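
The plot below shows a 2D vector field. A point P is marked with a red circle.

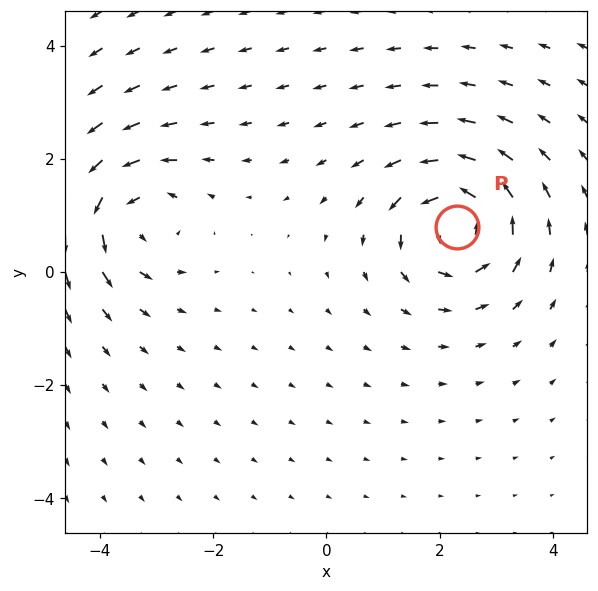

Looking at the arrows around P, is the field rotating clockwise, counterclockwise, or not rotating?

counterclockwise

Near P at (2.3, 0.8) the arrows circulate counterclockwise. The curl (z-component) there is about +5; positive curl means counterclockwise rotation.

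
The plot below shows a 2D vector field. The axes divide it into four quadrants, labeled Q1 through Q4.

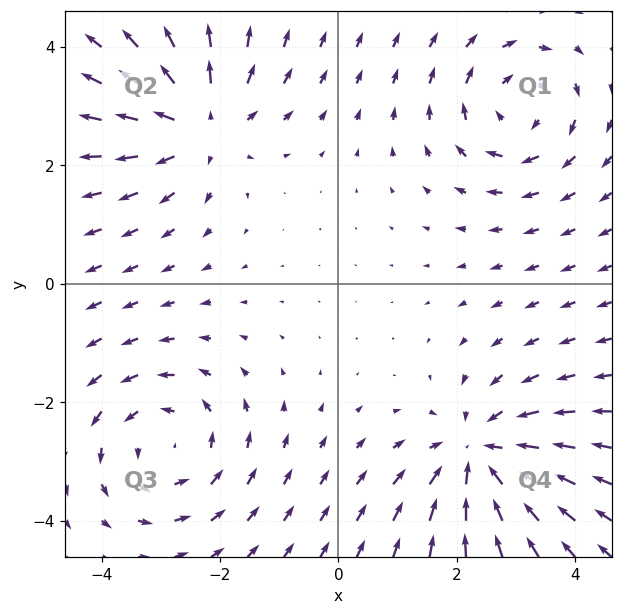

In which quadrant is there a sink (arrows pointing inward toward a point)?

Q4

The sink sits at approximately (2.4, -2.9), which lies in quadrant Q4. The divergence there is about -4, negative as expected for a sink.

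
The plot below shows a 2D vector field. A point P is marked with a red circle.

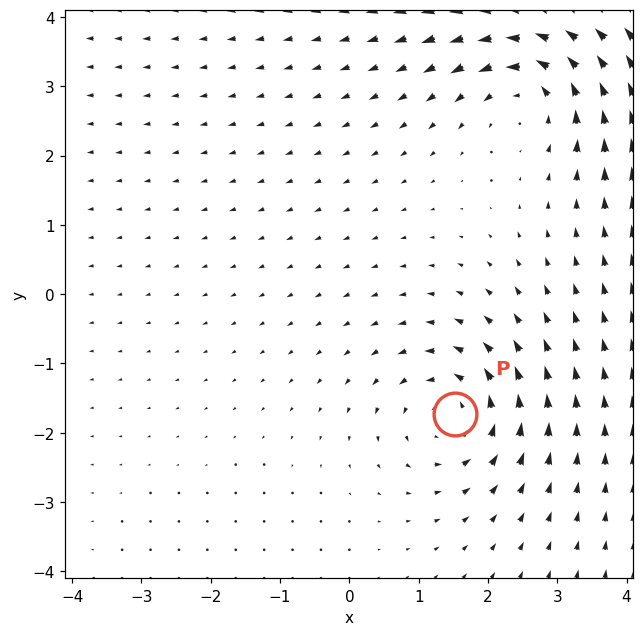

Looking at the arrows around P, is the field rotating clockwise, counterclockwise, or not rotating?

Near P at (1.5, -1.7) the arrows circulate counterclockwise. The curl (z-component) there is about +4; positive curl means counterclockwise rotation.

counterclockwise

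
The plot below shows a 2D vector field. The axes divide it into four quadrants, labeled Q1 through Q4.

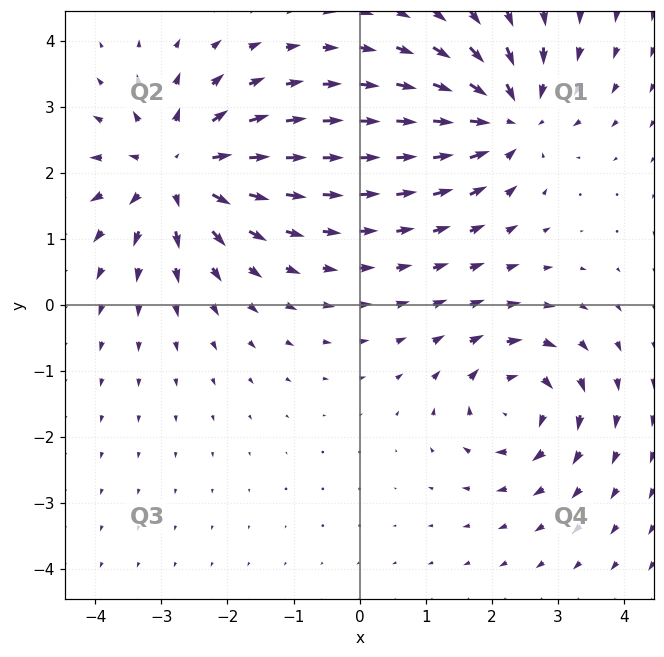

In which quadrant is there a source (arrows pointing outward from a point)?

Q2

The source sits at approximately (-2.8, 2.0), which lies in quadrant Q2. The divergence there is about +5, positive as expected for a source.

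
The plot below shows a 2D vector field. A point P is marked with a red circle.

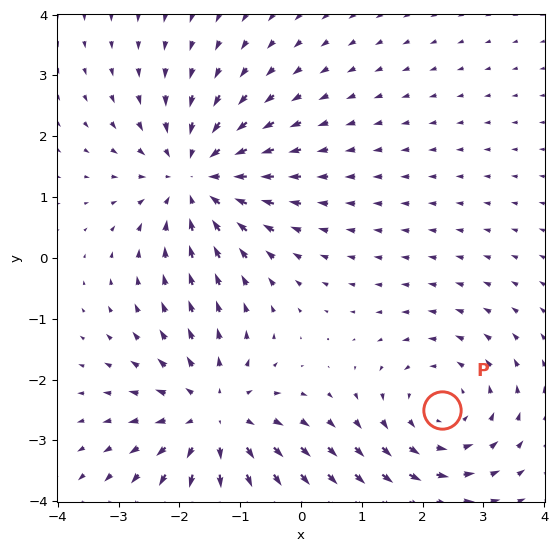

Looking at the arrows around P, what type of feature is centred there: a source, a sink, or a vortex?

vortex

At P (2.3, -2.5) the arrows circulate counterclockwise. Divergence ≈0, curl about +3 — near-zero divergence with nonzero curl is a vortex.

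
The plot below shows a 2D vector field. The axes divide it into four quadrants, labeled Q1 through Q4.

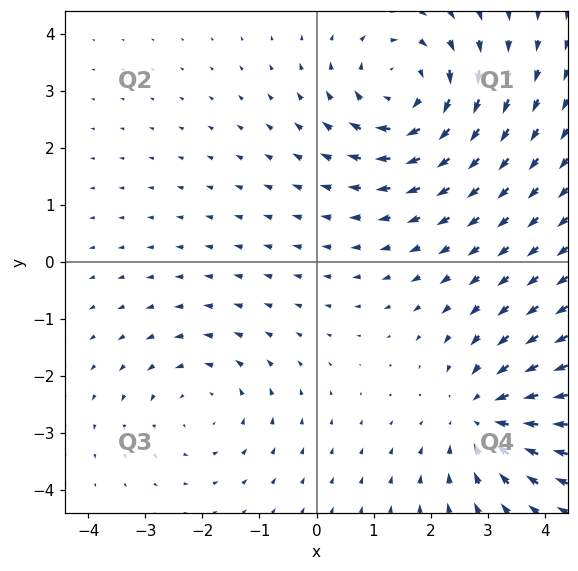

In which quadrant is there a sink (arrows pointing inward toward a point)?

Q4

The sink sits at approximately (2.9, -2.7), which lies in quadrant Q4. The divergence there is about -3, negative as expected for a sink.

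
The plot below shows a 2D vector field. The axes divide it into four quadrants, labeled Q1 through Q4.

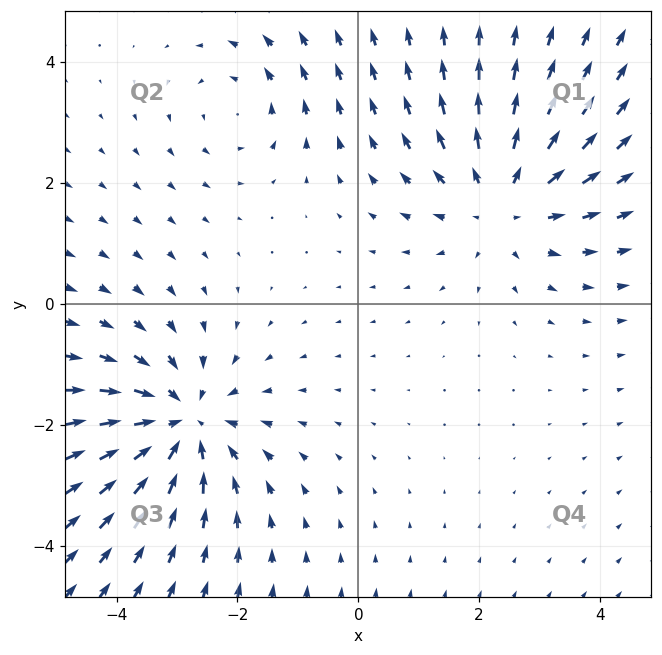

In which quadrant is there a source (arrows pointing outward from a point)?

Q1

The source sits at approximately (2.4, 1.7), which lies in quadrant Q1. The divergence there is about +4, positive as expected for a source.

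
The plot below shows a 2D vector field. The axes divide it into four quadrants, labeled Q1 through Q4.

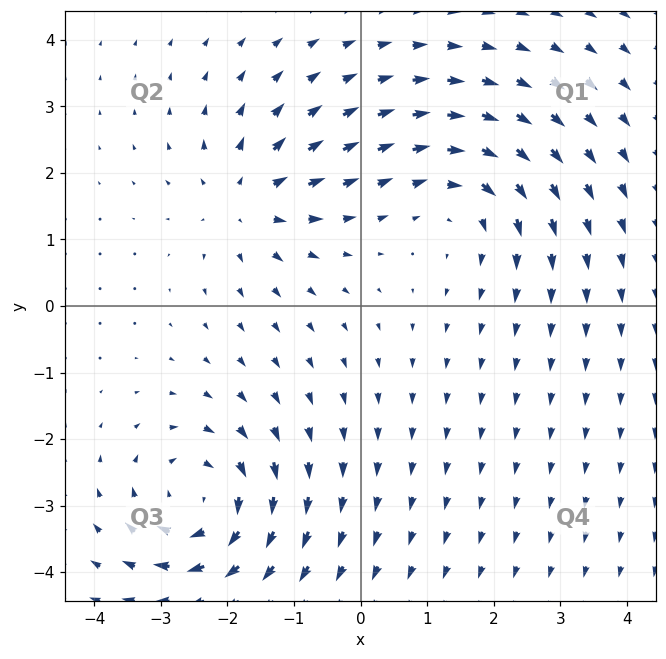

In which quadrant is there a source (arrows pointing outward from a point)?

Q2

The source sits at approximately (-1.7, 1.6), which lies in quadrant Q2. The divergence there is about +4, positive as expected for a source.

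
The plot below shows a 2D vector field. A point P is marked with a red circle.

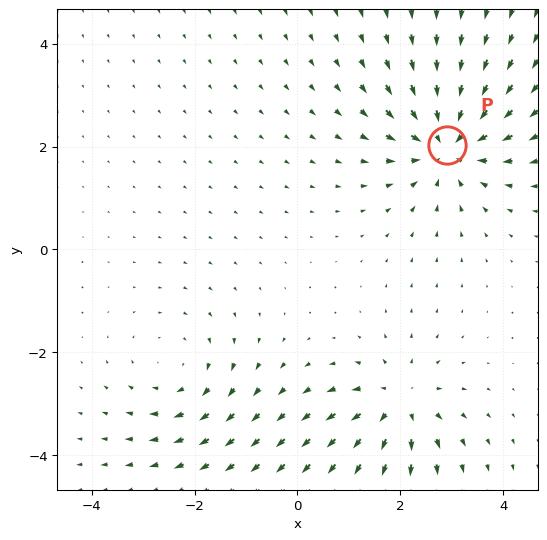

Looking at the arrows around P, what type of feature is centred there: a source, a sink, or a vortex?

sink

At P (2.9, 2.0) the arrows converge inward. Divergence about -5, curl ≈0 — negative divergence with near-zero curl is a sink.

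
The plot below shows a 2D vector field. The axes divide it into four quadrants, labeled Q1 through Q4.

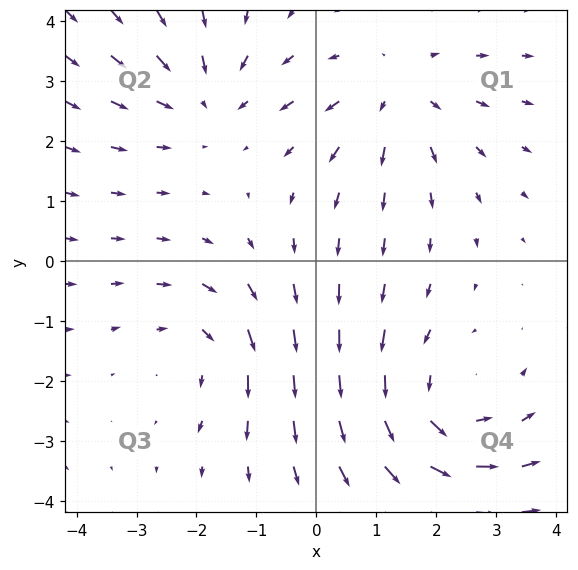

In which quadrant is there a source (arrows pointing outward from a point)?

The source sits at approximately (1.3, 2.8), which lies in quadrant Q1. The divergence there is about +3, positive as expected for a source.

Q1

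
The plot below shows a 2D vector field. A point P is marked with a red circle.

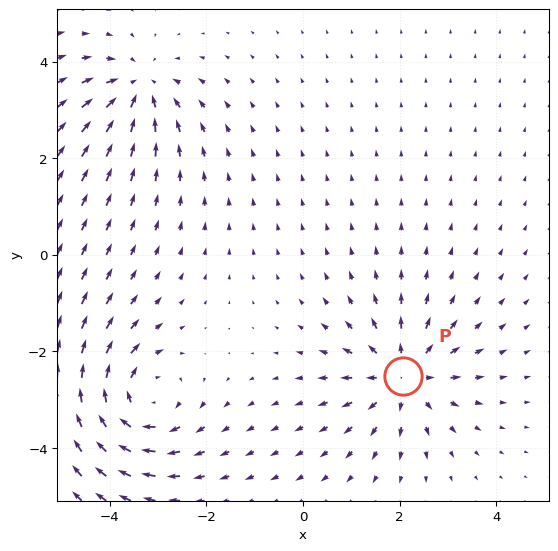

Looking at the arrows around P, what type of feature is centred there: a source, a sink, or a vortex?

At P (2.1, -2.5) the arrows spread outward. Divergence about +5, curl ≈0 — positive divergence with near-zero curl is a source.

source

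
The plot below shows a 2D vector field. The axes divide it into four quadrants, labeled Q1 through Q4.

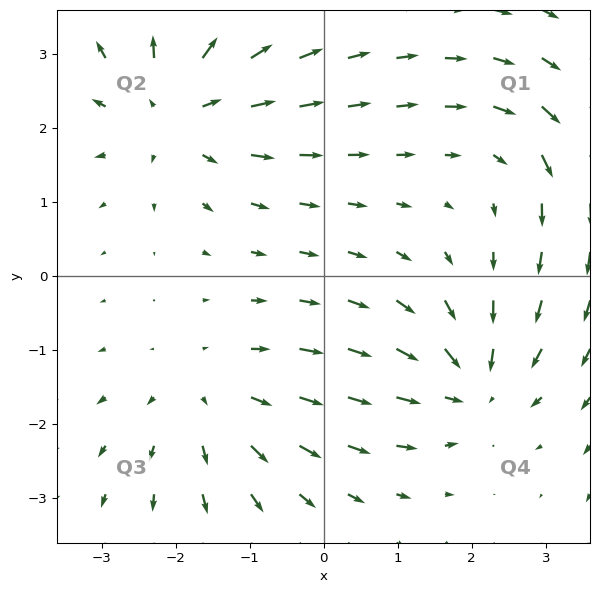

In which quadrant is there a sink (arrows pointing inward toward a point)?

Q4

The sink sits at approximately (2.0, -1.5), which lies in quadrant Q4. The divergence there is about -5, negative as expected for a sink.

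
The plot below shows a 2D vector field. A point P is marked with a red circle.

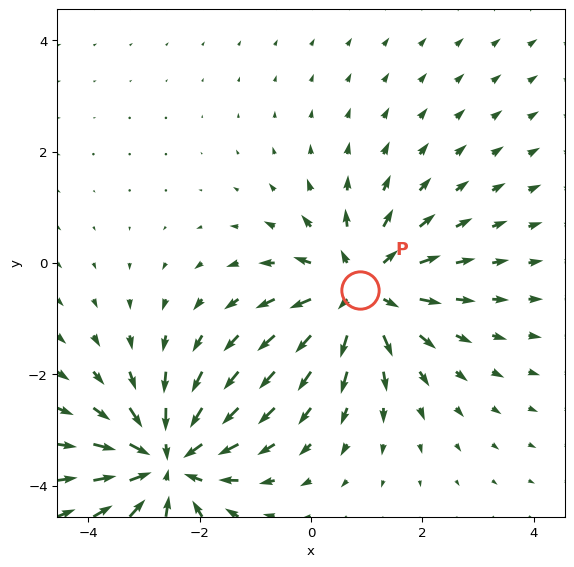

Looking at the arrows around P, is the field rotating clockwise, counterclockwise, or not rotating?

not rotating

Near P at (0.9, -0.5) the arrows show no circulation. The curl there is ≈0.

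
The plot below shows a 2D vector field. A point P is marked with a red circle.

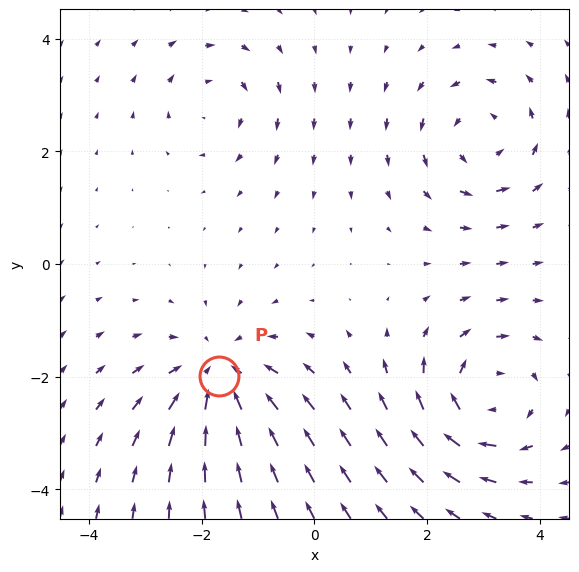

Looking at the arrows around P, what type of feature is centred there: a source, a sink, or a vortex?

sink

At P (-1.7, -2.0) the arrows converge inward. Divergence about -4, curl ≈0 — negative divergence with near-zero curl is a sink.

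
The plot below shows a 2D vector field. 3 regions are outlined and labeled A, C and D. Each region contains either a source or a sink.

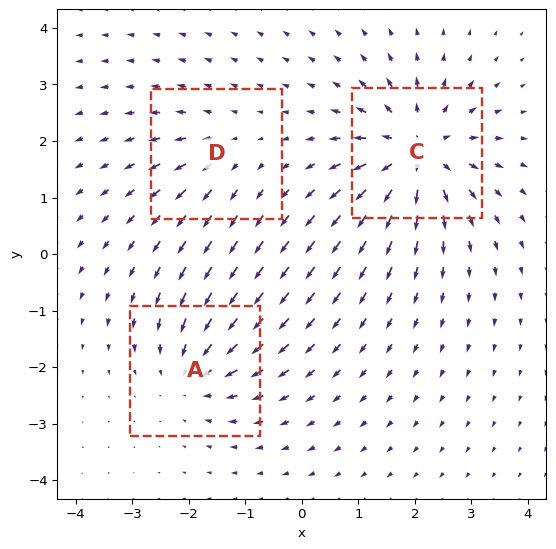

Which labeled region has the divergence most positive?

Divergence at each region's feature centre — A: about -3, C: about +5, D: about +2. Region C is most positive.

C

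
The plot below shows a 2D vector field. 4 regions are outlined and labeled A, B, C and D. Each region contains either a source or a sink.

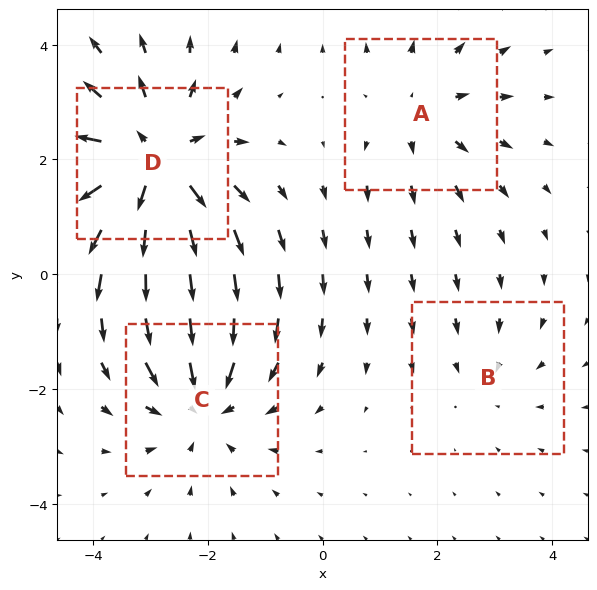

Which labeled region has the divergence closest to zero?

B

Divergence at each region's feature centre — A: about +3, B: about -2, C: about -4, D: about +6. Region B is closest to zero.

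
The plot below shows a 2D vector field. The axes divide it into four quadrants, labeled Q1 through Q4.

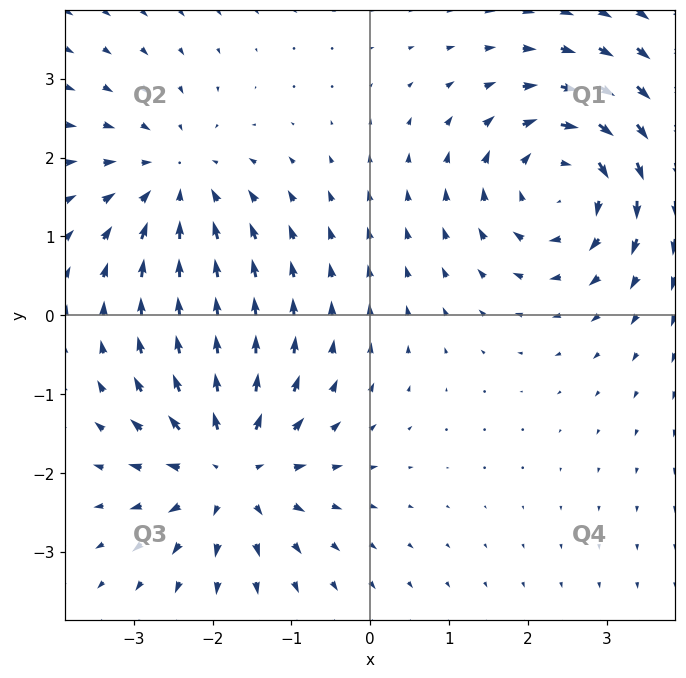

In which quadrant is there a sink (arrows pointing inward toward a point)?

The sink sits at approximately (-2.5, 1.7), which lies in quadrant Q2. The divergence there is about -2, negative as expected for a sink.

Q2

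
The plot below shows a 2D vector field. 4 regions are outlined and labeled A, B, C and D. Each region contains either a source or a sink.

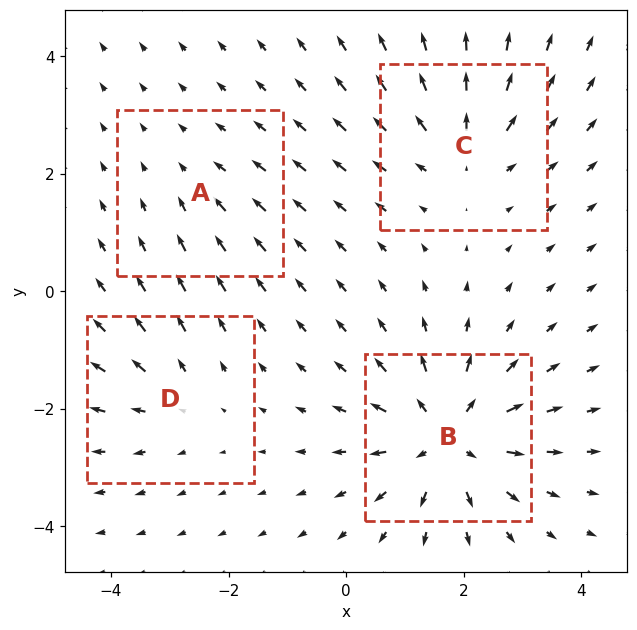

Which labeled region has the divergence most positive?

B

Divergence at each region's feature centre — A: about -2, B: about +7, C: about +4, D: about +3. Region B is most positive.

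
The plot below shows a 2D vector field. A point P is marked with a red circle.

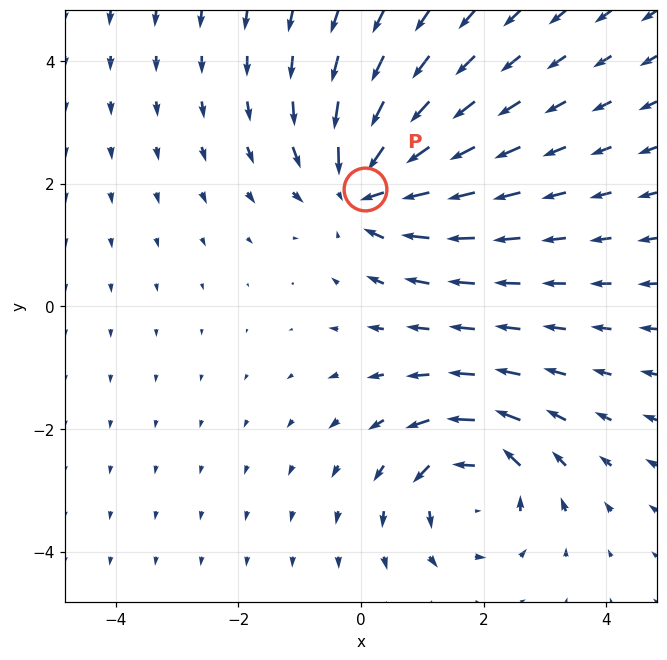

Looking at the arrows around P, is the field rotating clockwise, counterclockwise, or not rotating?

Near P at (0.1, 1.9) the arrows show no circulation. The curl there is ≈0.

not rotating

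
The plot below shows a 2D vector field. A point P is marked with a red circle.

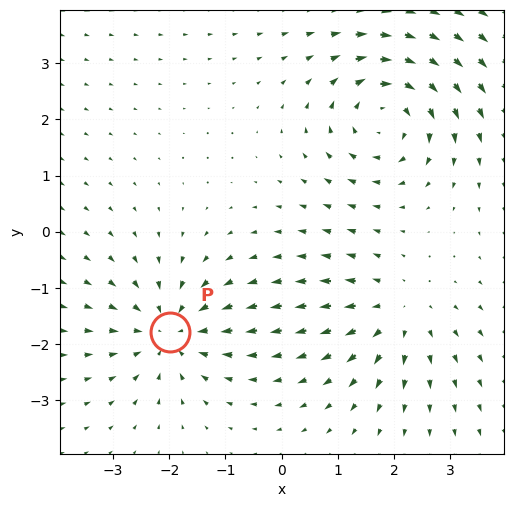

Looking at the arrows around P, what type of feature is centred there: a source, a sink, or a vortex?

At P (-2.0, -1.8) the arrows converge inward. Divergence about -4, curl ≈0 — negative divergence with near-zero curl is a sink.

sink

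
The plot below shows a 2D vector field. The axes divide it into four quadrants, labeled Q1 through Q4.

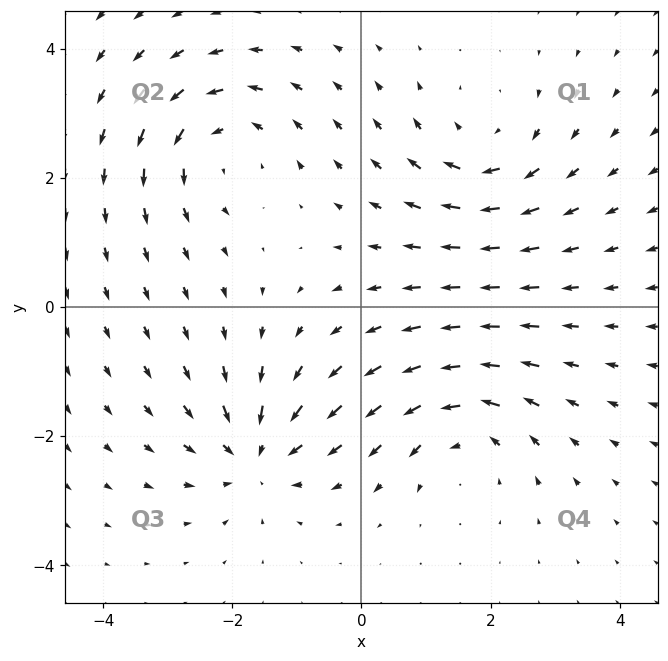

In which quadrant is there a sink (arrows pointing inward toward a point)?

The sink sits at approximately (-1.6, -2.3), which lies in quadrant Q3. The divergence there is about -5, negative as expected for a sink.

Q3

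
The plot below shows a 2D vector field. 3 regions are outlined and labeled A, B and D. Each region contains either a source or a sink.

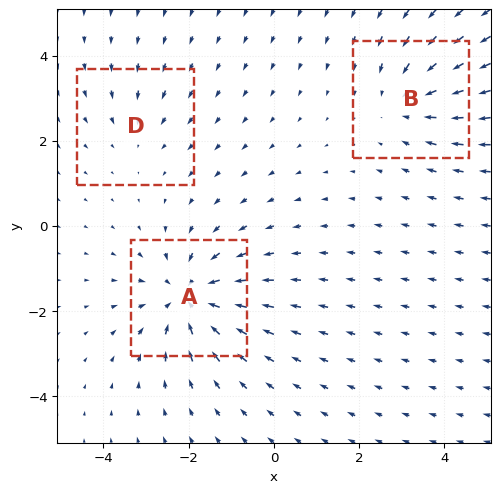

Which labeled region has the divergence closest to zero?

D

Divergence at each region's feature centre — A: about -5, B: about -3, D: about -2. Region D is closest to zero.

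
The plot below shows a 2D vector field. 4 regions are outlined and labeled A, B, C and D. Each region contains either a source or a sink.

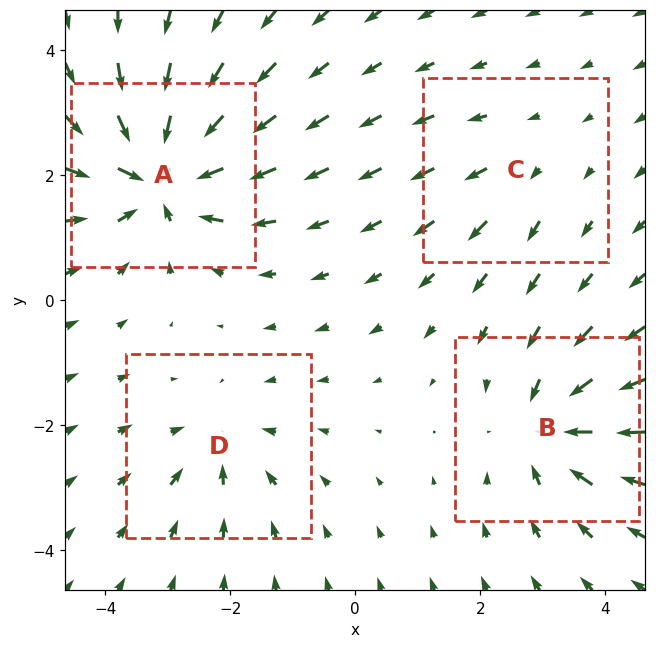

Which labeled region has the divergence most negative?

A

Divergence at each region's feature centre — A: about -8, B: about -5, C: about +2, D: about -4. Region A is most negative.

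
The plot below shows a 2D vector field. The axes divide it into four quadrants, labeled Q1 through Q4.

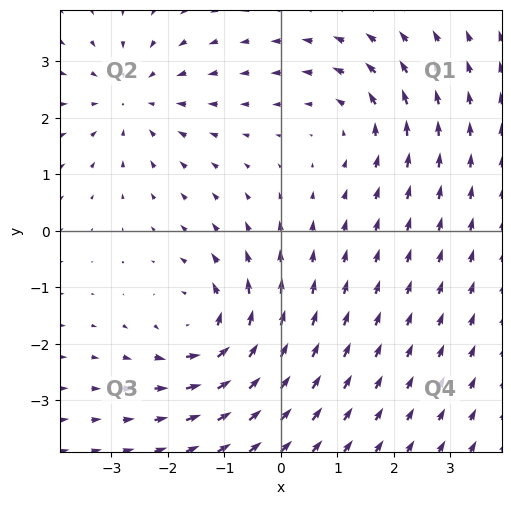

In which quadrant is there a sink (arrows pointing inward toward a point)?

The sink sits at approximately (-2.6, 2.3), which lies in quadrant Q2. The divergence there is about -3, negative as expected for a sink.

Q2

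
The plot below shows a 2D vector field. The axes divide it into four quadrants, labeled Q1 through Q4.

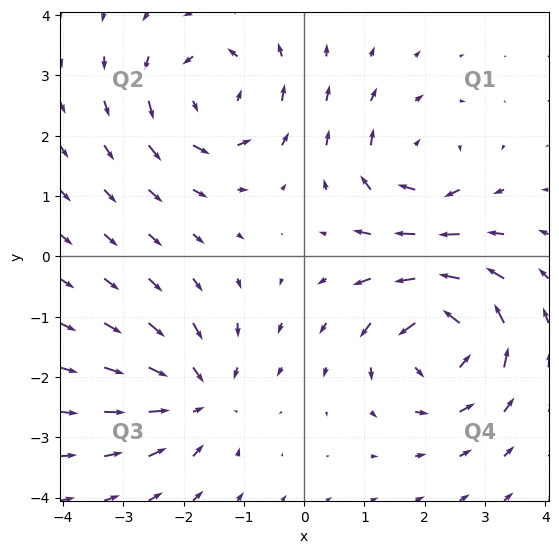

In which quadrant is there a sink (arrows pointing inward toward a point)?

The sink sits at approximately (-1.8, -2.3), which lies in quadrant Q3. The divergence there is about -4, negative as expected for a sink.

Q3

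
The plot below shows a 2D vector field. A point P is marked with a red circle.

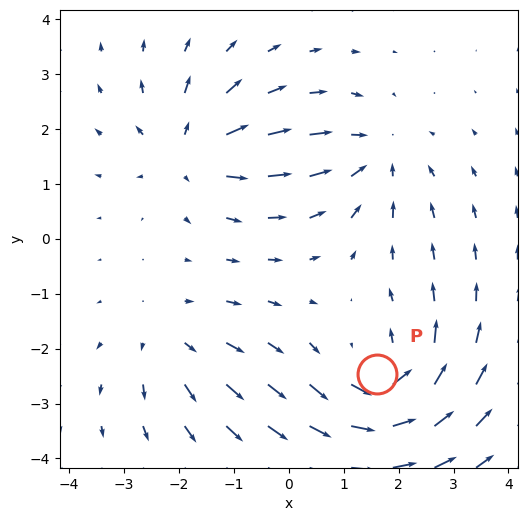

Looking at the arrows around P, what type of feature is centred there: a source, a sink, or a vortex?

At P (1.6, -2.5) the arrows circulate counterclockwise. Divergence ≈0, curl about +5 — near-zero divergence with nonzero curl is a vortex.

vortex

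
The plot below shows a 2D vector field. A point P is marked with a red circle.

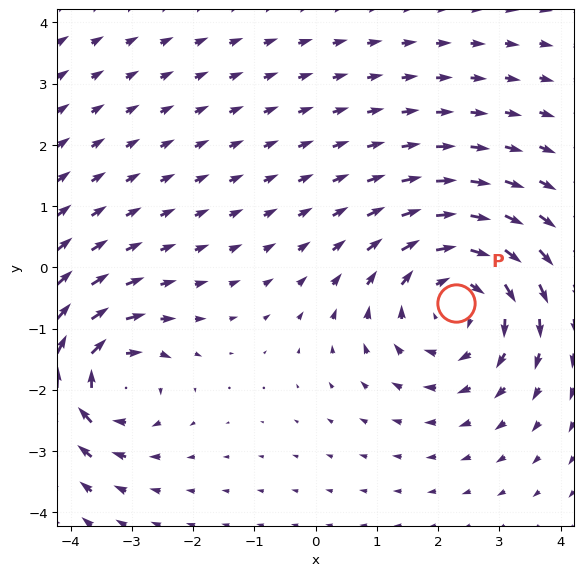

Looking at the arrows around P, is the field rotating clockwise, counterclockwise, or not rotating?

clockwise

Near P at (2.3, -0.6) the arrows circulate clockwise. The curl (z-component) there is about -3; negative curl means clockwise rotation.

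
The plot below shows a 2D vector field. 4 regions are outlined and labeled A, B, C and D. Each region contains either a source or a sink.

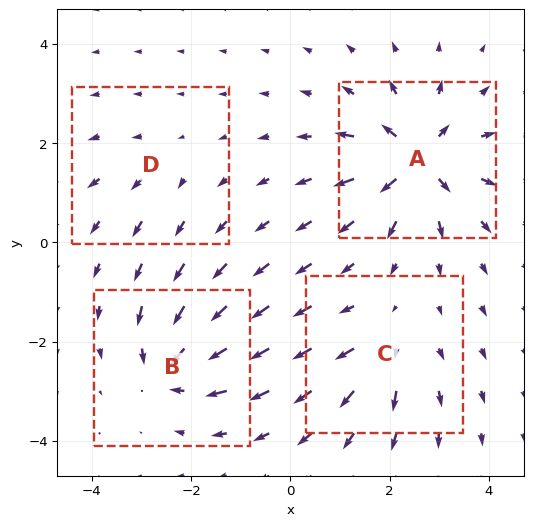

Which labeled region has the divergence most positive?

Divergence at each region's feature centre — A: about +9, B: about -6, C: about +4, D: about +2. Region A is most positive.

A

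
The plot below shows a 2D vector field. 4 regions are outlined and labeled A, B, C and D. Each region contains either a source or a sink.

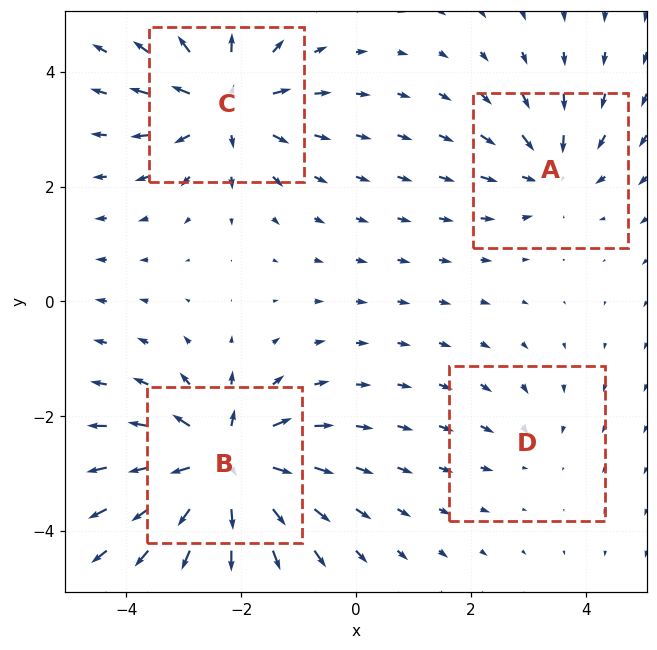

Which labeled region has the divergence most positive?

B

Divergence at each region's feature centre — A: about -4, B: about +8, C: about +6, D: about -2. Region B is most positive.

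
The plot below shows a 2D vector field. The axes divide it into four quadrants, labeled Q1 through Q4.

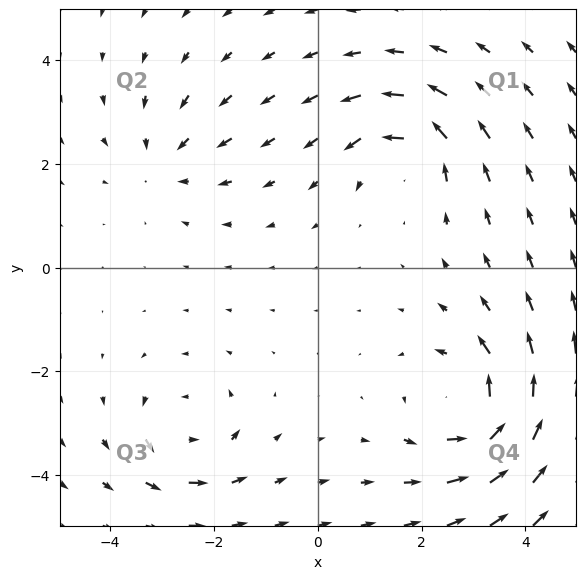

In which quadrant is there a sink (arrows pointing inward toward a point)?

Q2

The sink sits at approximately (-2.9, 2.0), which lies in quadrant Q2. The divergence there is about -3, negative as expected for a sink.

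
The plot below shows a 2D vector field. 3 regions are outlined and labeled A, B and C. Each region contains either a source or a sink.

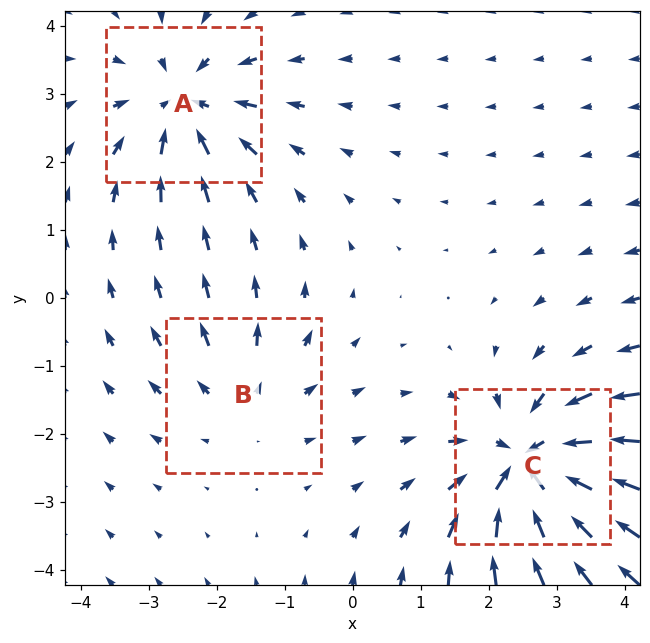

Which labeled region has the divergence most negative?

Divergence at each region's feature centre — A: about -4, B: about +2, C: about -5. Region C is most negative.

C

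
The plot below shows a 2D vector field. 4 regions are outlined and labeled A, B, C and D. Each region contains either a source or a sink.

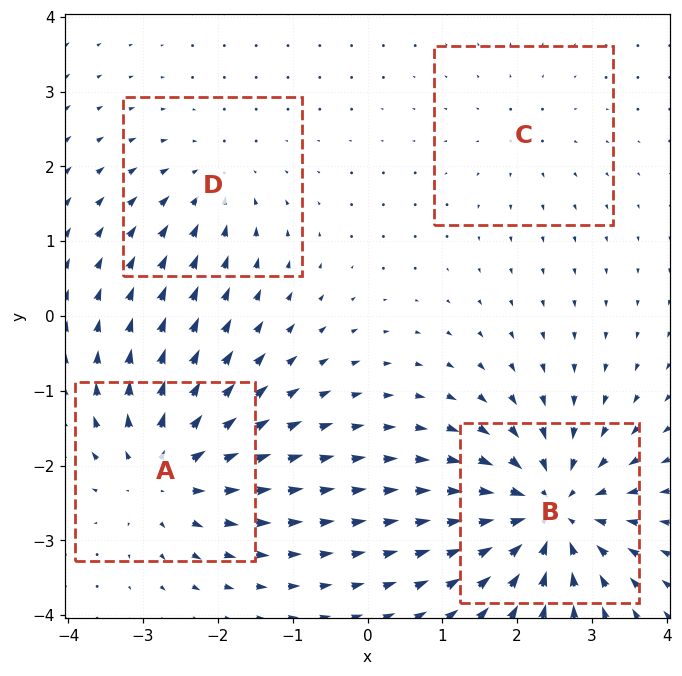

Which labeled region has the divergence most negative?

Divergence at each region's feature centre — A: about +6, B: about -7, C: about +2, D: about -3. Region B is most negative.

B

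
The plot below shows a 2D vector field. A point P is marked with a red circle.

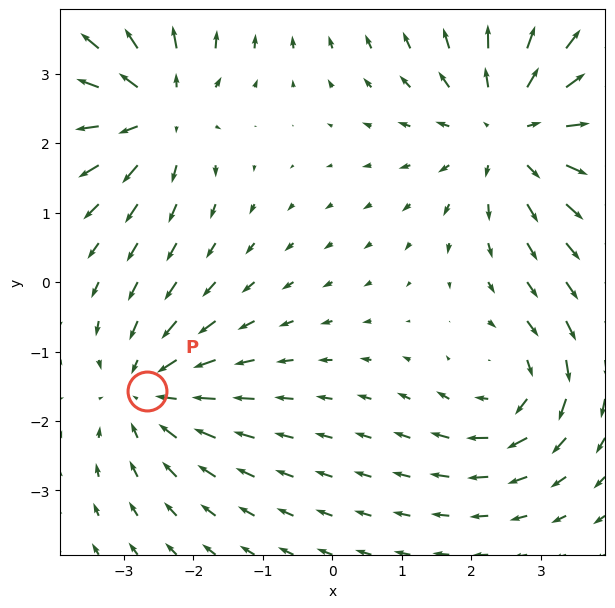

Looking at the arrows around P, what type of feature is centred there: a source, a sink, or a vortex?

At P (-2.7, -1.6) the arrows converge inward. Divergence about -4, curl ≈0 — negative divergence with near-zero curl is a sink.

sink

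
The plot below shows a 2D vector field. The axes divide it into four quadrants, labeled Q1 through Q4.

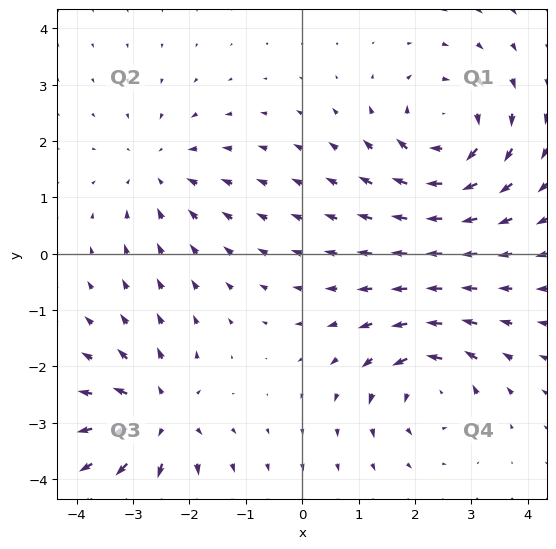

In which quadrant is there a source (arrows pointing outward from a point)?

The source sits at approximately (-2.5, -2.9), which lies in quadrant Q3. The divergence there is about +5, positive as expected for a source.

Q3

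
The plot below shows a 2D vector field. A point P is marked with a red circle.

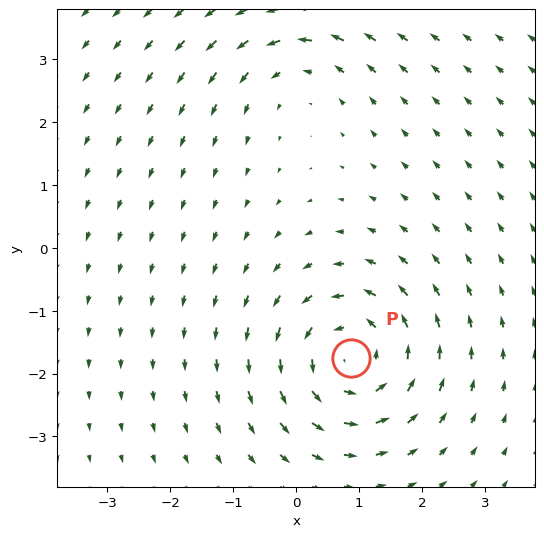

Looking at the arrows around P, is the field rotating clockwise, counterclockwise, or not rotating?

Near P at (0.9, -1.8) the arrows circulate counterclockwise. The curl (z-component) there is about +5; positive curl means counterclockwise rotation.

counterclockwise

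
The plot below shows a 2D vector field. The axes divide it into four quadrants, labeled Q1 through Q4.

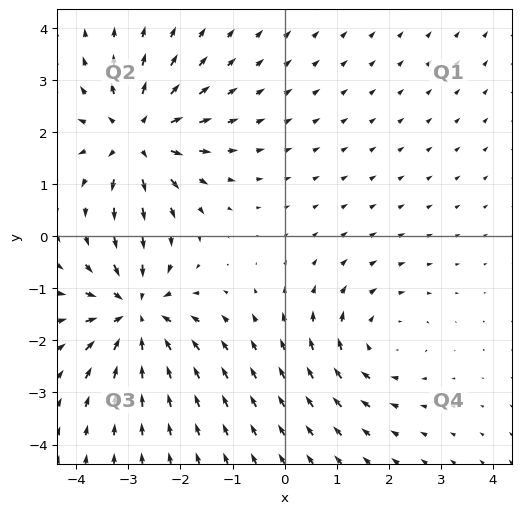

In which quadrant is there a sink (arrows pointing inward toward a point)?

The sink sits at approximately (-2.9, -1.5), which lies in quadrant Q3. The divergence there is about -5, negative as expected for a sink.

Q3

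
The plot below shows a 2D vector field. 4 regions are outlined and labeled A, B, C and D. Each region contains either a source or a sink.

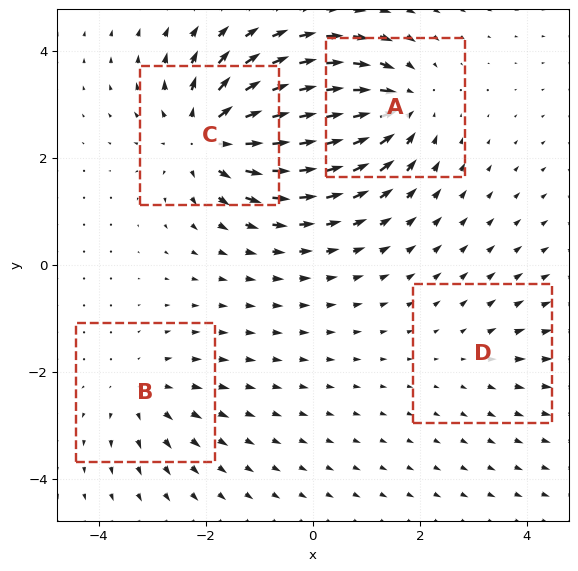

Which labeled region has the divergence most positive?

Divergence at each region's feature centre — A: about -5, B: about +3, C: about +7, D: about +2. Region C is most positive.

C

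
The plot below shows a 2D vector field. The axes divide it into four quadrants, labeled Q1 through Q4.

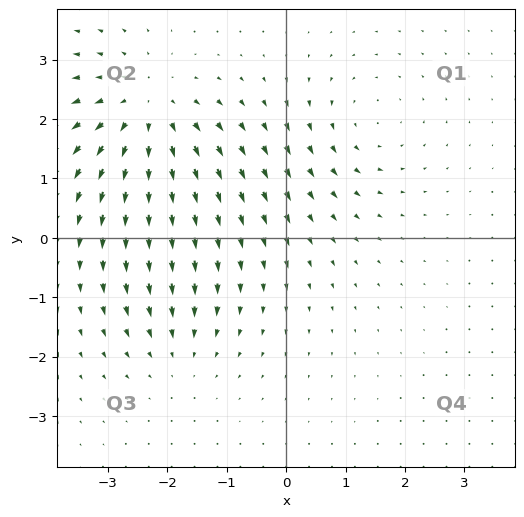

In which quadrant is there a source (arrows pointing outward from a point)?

The source sits at approximately (-2.4, 2.1), which lies in quadrant Q2. The divergence there is about +4, positive as expected for a source.

Q2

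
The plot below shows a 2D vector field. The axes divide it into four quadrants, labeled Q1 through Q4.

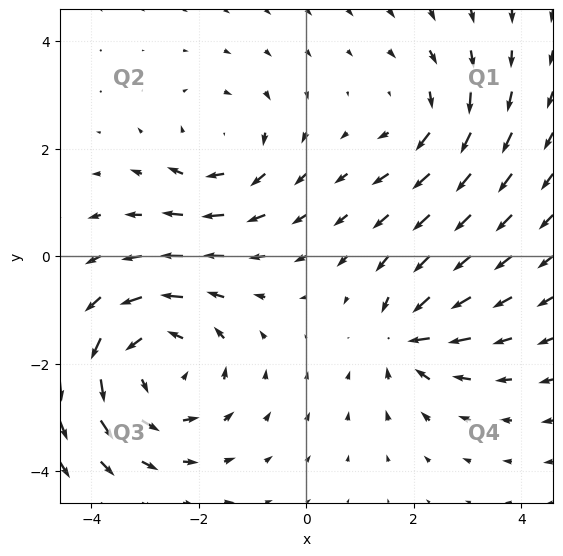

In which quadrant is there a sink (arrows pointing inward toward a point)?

The sink sits at approximately (1.9, -1.5), which lies in quadrant Q4. The divergence there is about -4, negative as expected for a sink.

Q4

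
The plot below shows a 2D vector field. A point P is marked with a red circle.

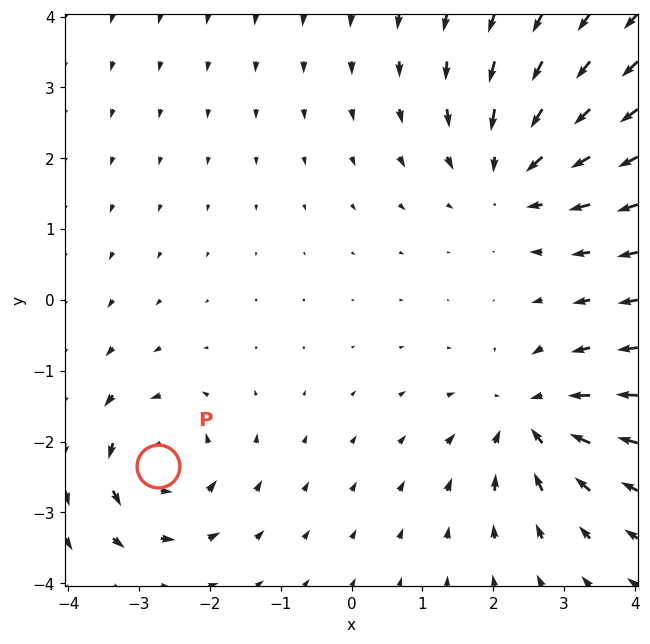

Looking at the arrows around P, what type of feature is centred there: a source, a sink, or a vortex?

At P (-2.7, -2.3) the arrows circulate counterclockwise. Divergence ≈0, curl about +5 — near-zero divergence with nonzero curl is a vortex.

vortex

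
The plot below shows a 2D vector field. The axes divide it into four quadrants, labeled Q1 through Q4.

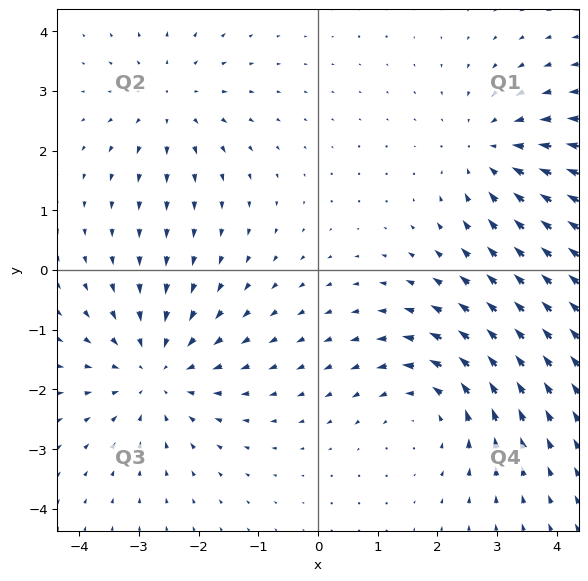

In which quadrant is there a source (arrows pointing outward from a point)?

Q2

The source sits at approximately (-2.5, 2.8), which lies in quadrant Q2. The divergence there is about +3, positive as expected for a source.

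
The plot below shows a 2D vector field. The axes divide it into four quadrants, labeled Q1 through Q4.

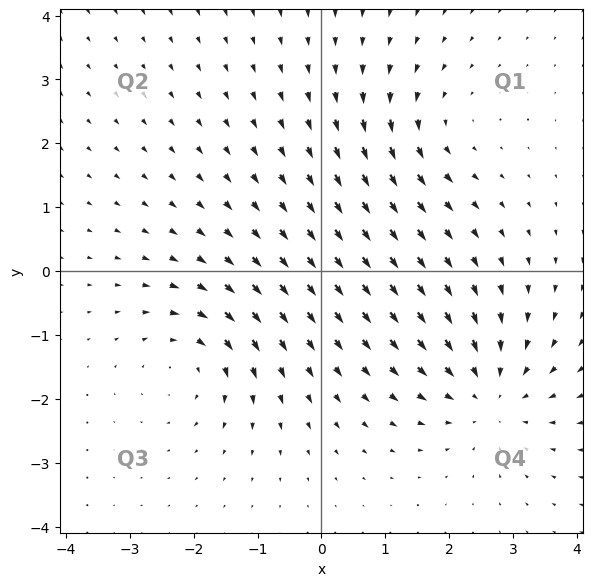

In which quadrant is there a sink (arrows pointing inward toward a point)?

The sink sits at approximately (2.6, -1.9), which lies in quadrant Q4. The divergence there is about -4, negative as expected for a sink.

Q4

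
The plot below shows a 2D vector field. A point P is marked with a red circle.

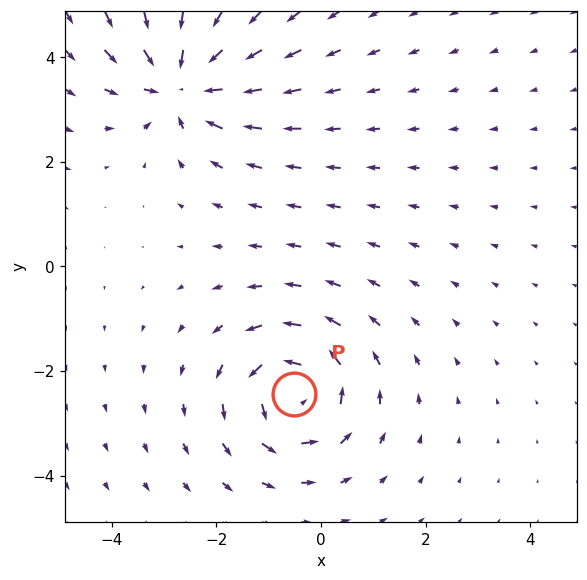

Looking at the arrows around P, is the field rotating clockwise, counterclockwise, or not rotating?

Near P at (-0.5, -2.4) the arrows circulate counterclockwise. The curl (z-component) there is about +3; positive curl means counterclockwise rotation.

counterclockwise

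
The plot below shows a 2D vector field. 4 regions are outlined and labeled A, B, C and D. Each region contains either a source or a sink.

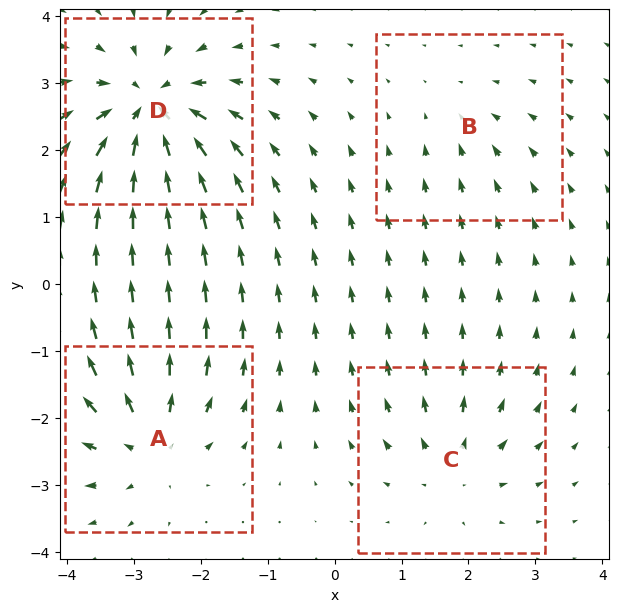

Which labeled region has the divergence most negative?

D

Divergence at each region's feature centre — A: about +6, B: about -2, C: about +4, D: about -8. Region D is most negative.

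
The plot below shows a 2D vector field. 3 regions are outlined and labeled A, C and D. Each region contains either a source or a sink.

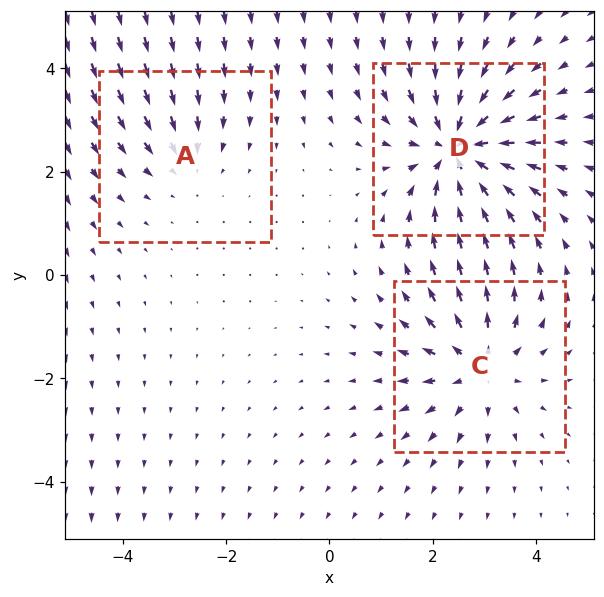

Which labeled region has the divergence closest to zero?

Divergence at each region's feature centre — A: about -2, C: about +3, D: about -5. Region A is closest to zero.

A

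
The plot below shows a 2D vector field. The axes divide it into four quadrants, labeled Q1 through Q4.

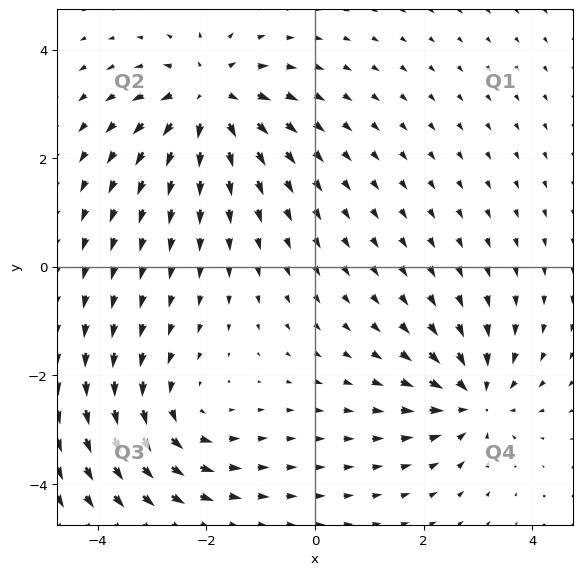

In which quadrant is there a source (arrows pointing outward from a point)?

Q2

The source sits at approximately (-2.0, 3.1), which lies in quadrant Q2. The divergence there is about +5, positive as expected for a source.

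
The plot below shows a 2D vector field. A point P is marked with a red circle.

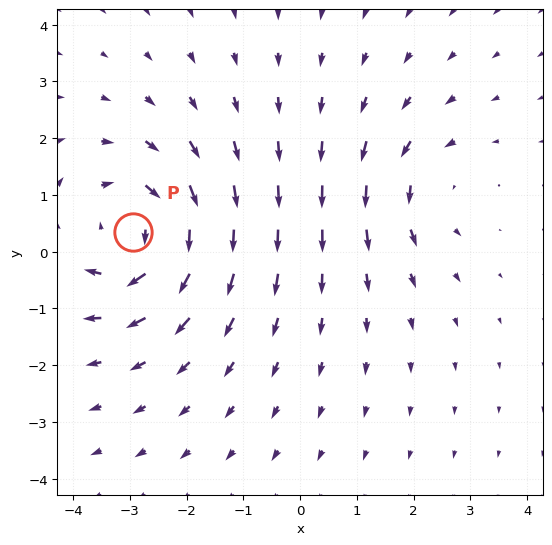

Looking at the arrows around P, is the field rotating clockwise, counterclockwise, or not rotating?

clockwise

Near P at (-3.0, 0.3) the arrows circulate clockwise. The curl (z-component) there is about -4; negative curl means clockwise rotation.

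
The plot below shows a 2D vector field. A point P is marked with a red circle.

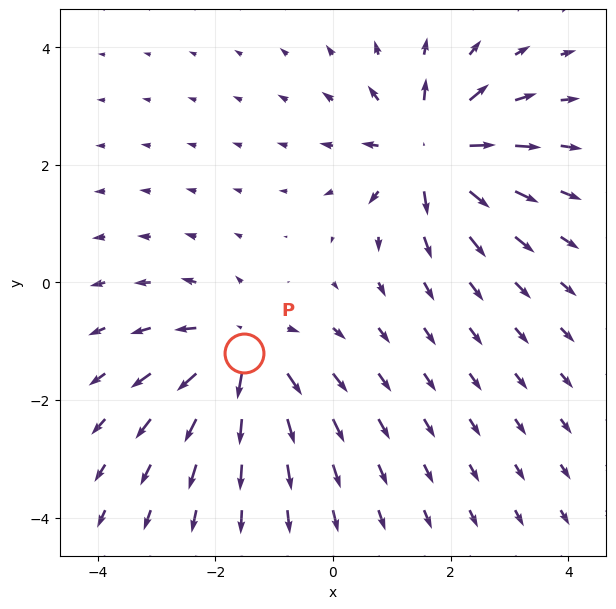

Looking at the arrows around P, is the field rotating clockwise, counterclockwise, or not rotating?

Near P at (-1.5, -1.2) the arrows show no circulation. The curl there is ≈0.

not rotating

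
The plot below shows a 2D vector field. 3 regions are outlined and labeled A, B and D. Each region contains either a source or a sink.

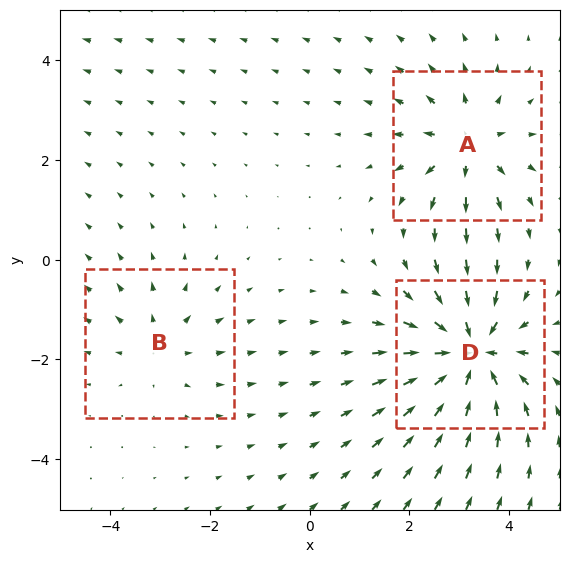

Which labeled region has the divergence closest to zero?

Divergence at each region's feature centre — A: about +4, B: about +2, D: about -5. Region B is closest to zero.

B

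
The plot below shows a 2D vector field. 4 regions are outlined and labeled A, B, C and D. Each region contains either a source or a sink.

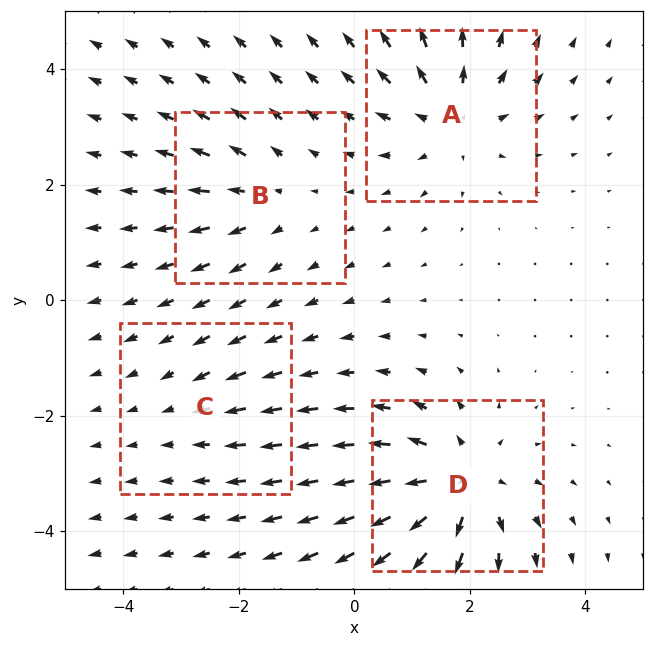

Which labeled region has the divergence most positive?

Divergence at each region's feature centre — A: about +5, B: about +3, C: about -2, D: about +6. Region D is most positive.

D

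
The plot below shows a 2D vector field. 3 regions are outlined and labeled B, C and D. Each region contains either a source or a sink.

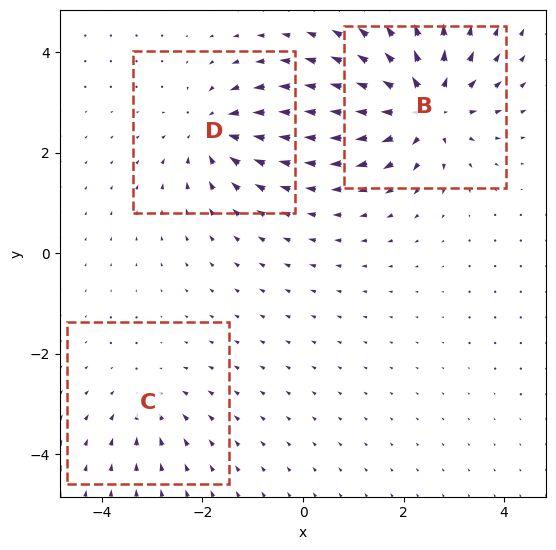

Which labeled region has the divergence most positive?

Divergence at each region's feature centre — B: about +5, C: about -2, D: about -4. Region B is most positive.

B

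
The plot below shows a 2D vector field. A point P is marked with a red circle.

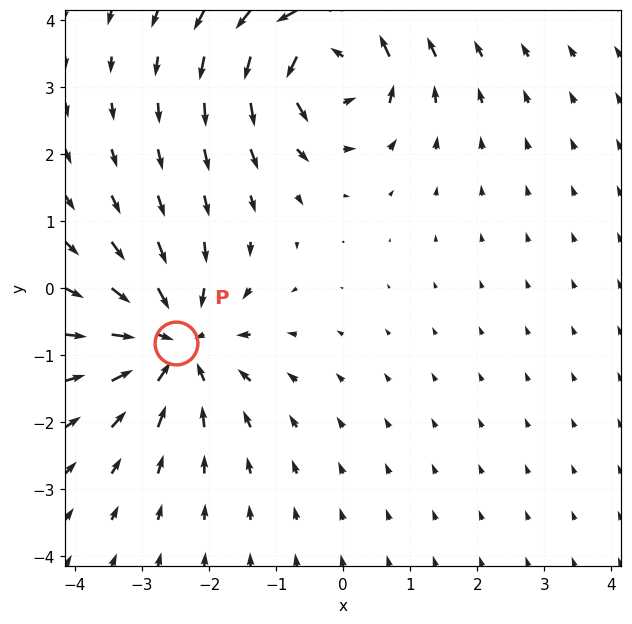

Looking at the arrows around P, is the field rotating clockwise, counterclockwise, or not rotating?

not rotating

Near P at (-2.5, -0.8) the arrows show no circulation. The curl there is ≈0.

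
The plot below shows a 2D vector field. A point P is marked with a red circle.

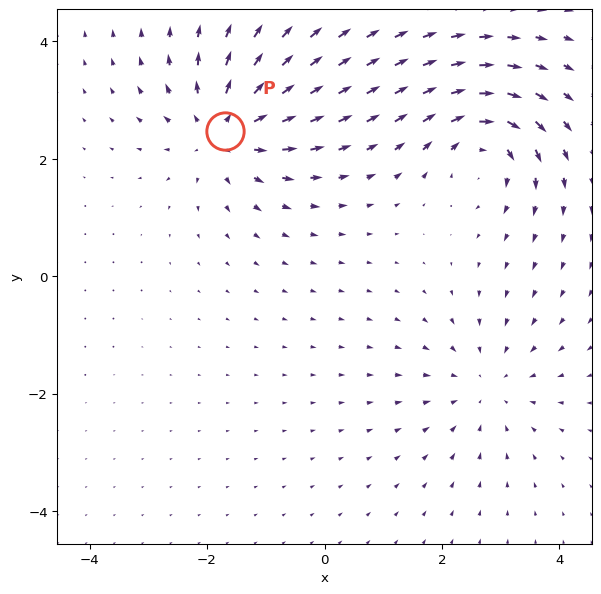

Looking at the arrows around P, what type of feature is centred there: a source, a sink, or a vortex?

At P (-1.7, 2.5) the arrows spread outward. Divergence about +5, curl ≈0 — positive divergence with near-zero curl is a source.

source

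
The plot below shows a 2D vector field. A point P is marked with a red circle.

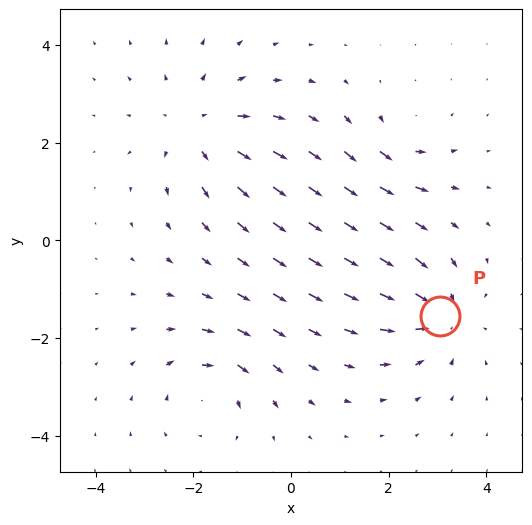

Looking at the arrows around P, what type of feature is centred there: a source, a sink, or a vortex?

At P (3.0, -1.5) the arrows converge inward. Divergence about -4, curl ≈0 — negative divergence with near-zero curl is a sink.

sink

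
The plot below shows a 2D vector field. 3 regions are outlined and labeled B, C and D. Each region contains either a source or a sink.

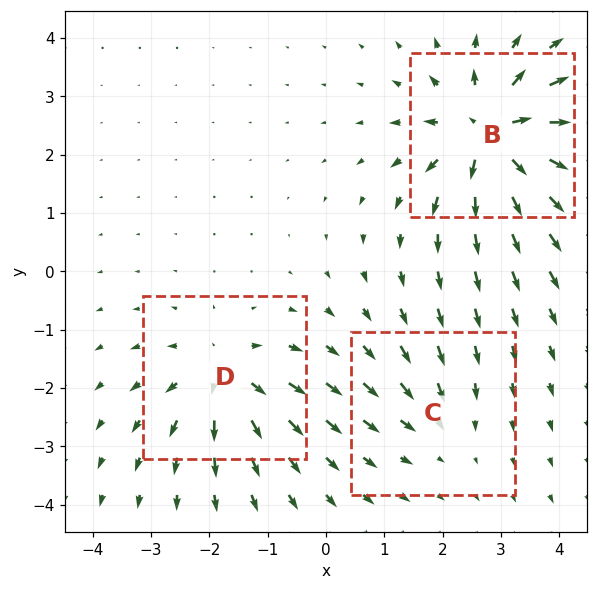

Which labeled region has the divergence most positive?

B

Divergence at each region's feature centre — B: about +6, C: about -2, D: about +4. Region B is most positive.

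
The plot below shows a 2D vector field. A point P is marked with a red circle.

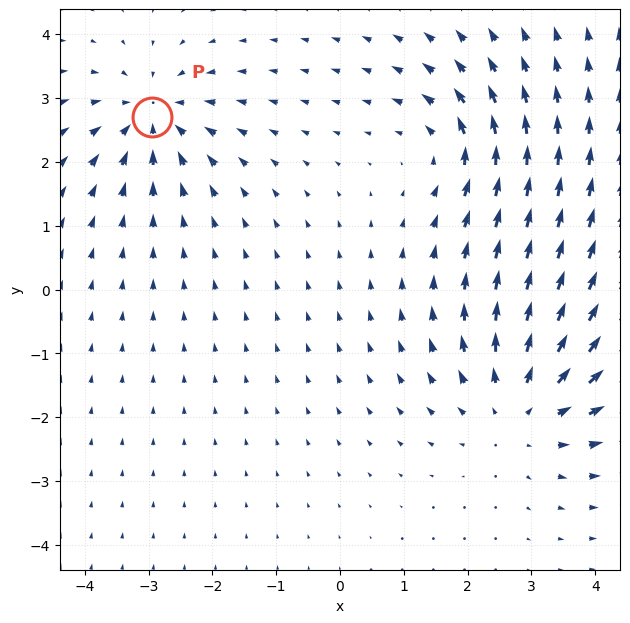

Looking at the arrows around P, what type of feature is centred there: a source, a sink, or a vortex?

sink

At P (-2.9, 2.7) the arrows converge inward. Divergence about -5, curl ≈0 — negative divergence with near-zero curl is a sink.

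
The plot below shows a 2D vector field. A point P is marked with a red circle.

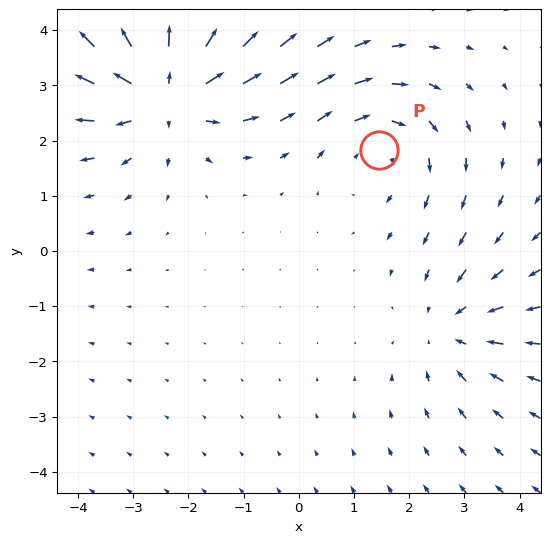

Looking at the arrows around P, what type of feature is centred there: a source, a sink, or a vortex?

At P (1.4, 1.8) the arrows circulate clockwise. Divergence ≈0, curl about -2 — near-zero divergence with nonzero curl is a vortex.

vortex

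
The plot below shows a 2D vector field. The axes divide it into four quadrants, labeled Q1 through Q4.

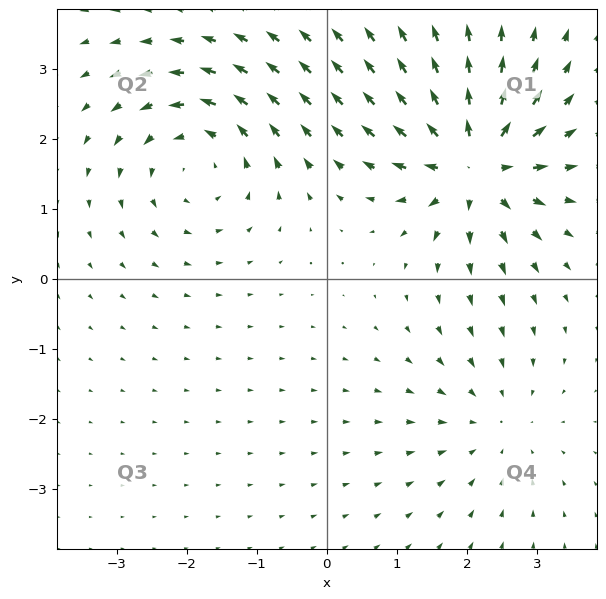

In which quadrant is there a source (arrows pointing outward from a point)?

The source sits at approximately (2.1, 1.6), which lies in quadrant Q1. The divergence there is about +6, positive as expected for a source.

Q1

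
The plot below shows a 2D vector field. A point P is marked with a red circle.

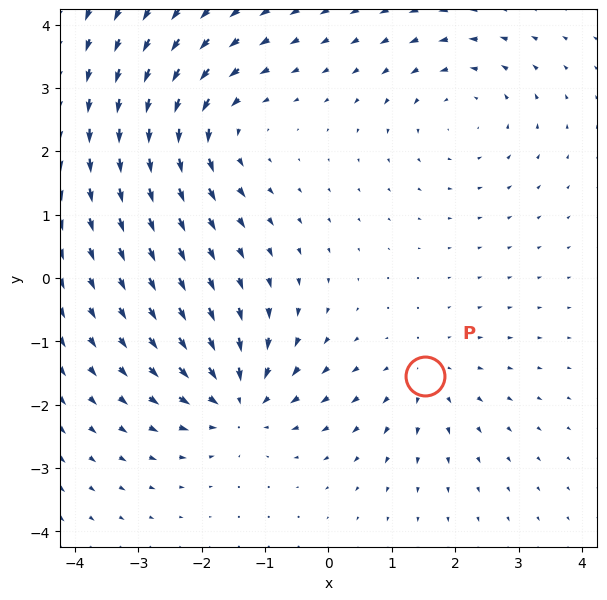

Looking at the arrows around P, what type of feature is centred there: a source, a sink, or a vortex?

At P (1.5, -1.5) the arrows spread outward. Divergence about +3, curl ≈0 — positive divergence with near-zero curl is a source.

source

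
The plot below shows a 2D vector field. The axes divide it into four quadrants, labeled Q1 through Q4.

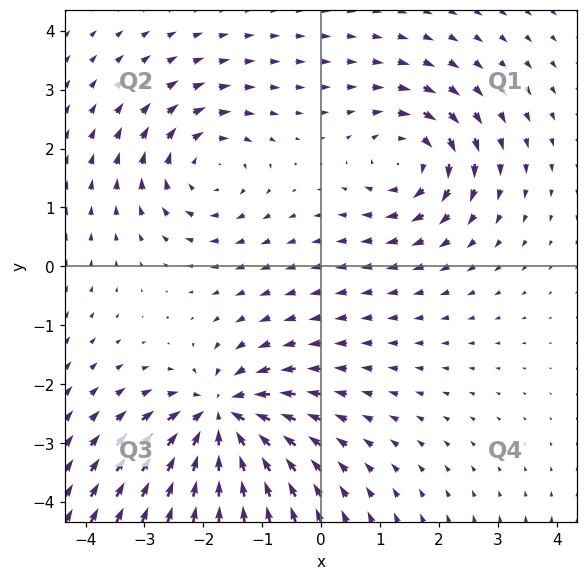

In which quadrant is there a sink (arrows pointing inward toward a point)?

Q3

The sink sits at approximately (-1.7, -2.6), which lies in quadrant Q3. The divergence there is about -5, negative as expected for a sink.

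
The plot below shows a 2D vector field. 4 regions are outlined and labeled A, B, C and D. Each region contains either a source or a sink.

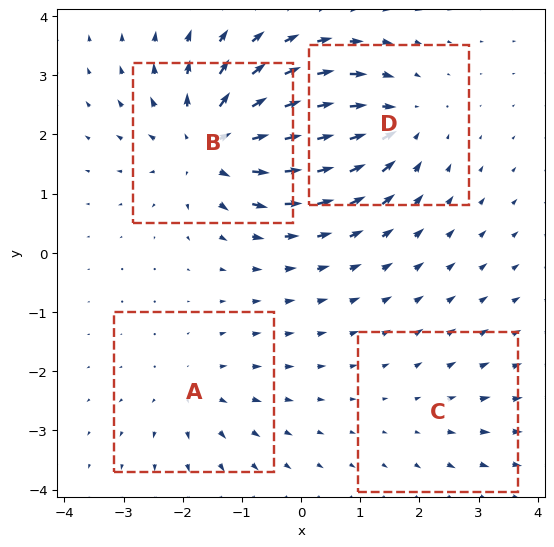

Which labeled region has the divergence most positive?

B

Divergence at each region's feature centre — A: about +3, B: about +8, C: about +2, D: about -5. Region B is most positive.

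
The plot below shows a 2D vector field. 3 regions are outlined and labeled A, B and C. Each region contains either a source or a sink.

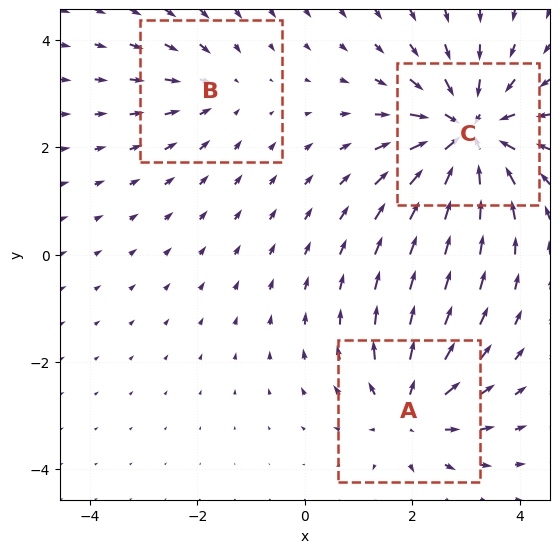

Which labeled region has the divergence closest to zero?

B

Divergence at each region's feature centre — A: about +4, B: about -2, C: about -5. Region B is closest to zero.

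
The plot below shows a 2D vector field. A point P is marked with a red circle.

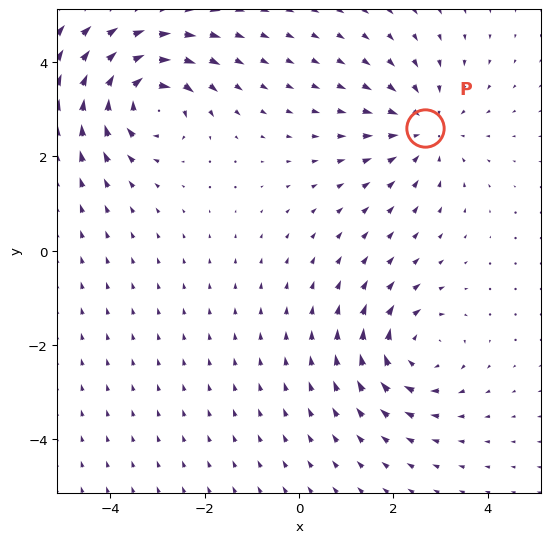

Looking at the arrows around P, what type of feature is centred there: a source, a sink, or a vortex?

sink

At P (2.7, 2.6) the arrows converge inward. Divergence about -3, curl ≈0 — negative divergence with near-zero curl is a sink.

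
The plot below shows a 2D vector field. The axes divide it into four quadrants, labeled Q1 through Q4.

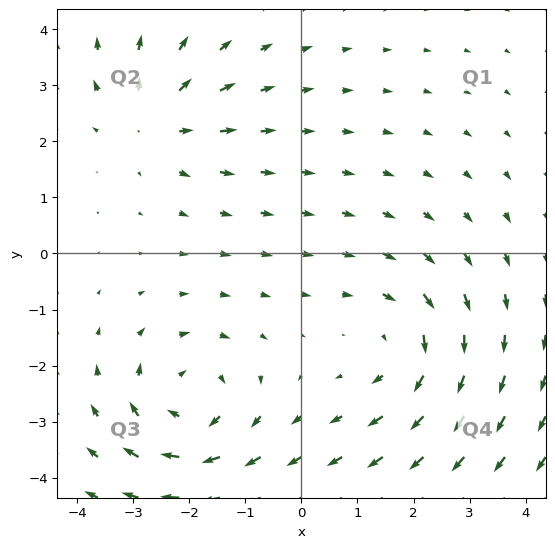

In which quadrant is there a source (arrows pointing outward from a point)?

The source sits at approximately (-2.6, 2.4), which lies in quadrant Q2. The divergence there is about +4, positive as expected for a source.

Q2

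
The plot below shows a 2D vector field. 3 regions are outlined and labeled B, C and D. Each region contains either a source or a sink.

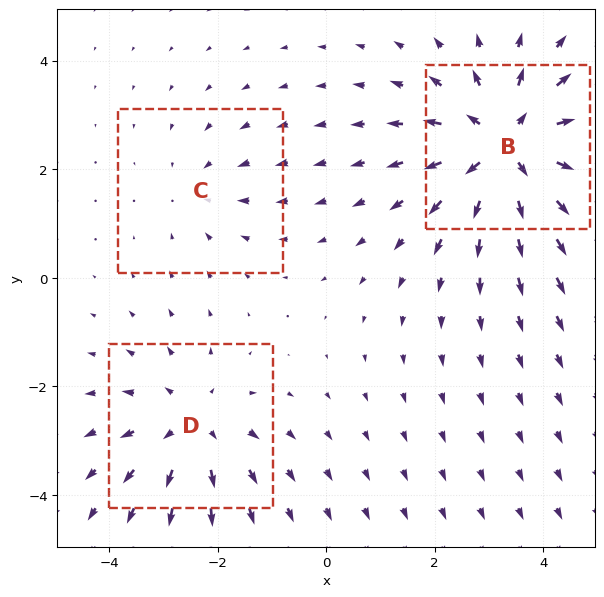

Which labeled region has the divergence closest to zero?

Divergence at each region's feature centre — B: about +5, C: about -2, D: about +3. Region C is closest to zero.

C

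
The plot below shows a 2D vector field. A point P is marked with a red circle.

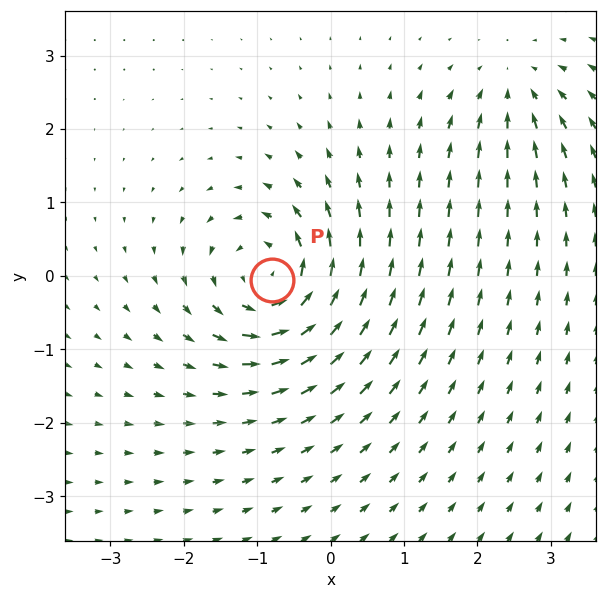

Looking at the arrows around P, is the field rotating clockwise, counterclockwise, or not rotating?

Near P at (-0.8, -0.1) the arrows circulate counterclockwise. The curl (z-component) there is about +6; positive curl means counterclockwise rotation.

counterclockwise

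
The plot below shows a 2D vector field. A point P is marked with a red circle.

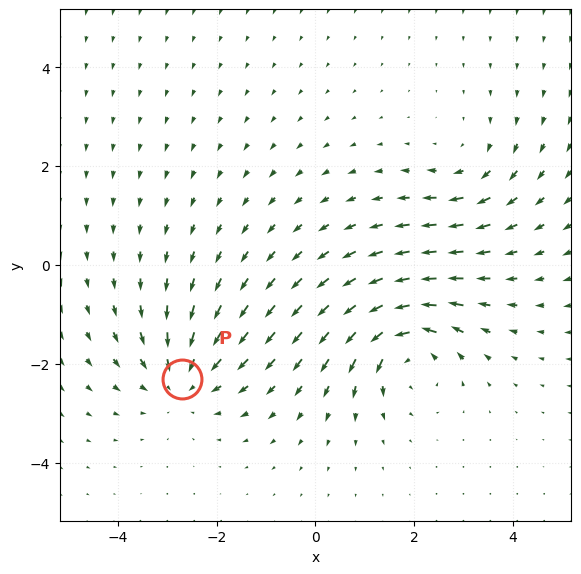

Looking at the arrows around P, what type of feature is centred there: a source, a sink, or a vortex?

sink

At P (-2.7, -2.3) the arrows converge inward. Divergence about -4, curl ≈0 — negative divergence with near-zero curl is a sink.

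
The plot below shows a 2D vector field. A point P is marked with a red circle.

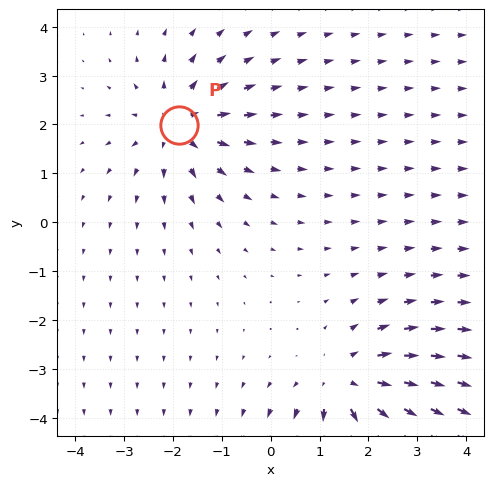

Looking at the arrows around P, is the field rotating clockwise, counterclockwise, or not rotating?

not rotating

Near P at (-1.9, 2.0) the arrows show no circulation. The curl there is ≈0.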